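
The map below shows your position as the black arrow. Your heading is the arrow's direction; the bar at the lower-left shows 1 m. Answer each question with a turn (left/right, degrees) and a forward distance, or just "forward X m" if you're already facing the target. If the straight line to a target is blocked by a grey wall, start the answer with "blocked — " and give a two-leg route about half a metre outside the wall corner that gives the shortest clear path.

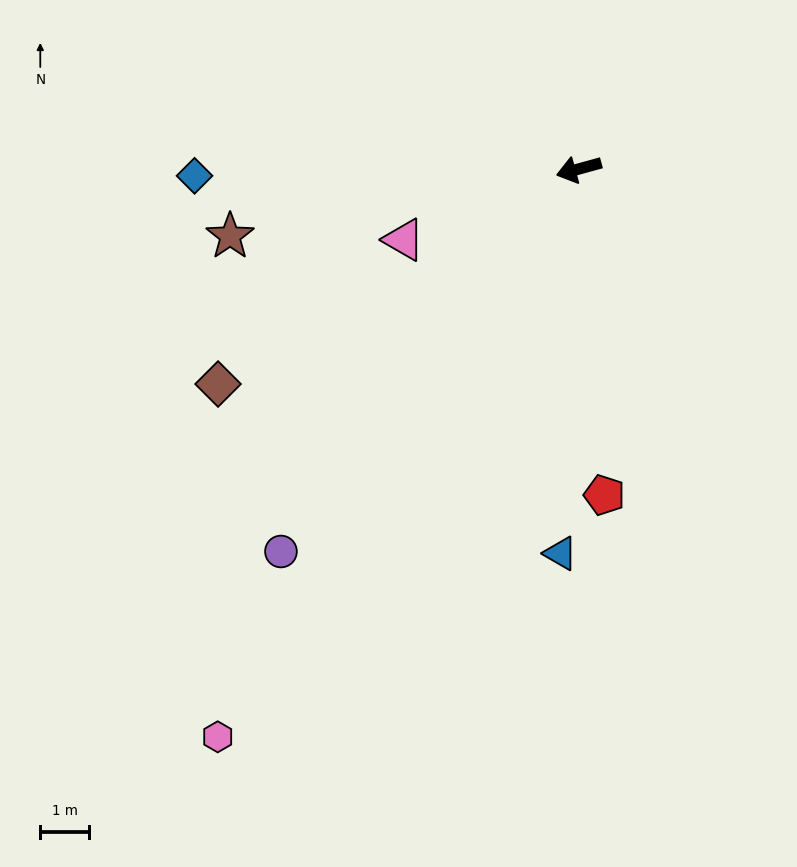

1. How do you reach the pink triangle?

turn left 7°, forward 3.8 m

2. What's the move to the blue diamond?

turn right 14°, forward 7.8 m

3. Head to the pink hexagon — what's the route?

turn left 42°, forward 13.7 m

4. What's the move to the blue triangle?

turn left 72°, forward 7.8 m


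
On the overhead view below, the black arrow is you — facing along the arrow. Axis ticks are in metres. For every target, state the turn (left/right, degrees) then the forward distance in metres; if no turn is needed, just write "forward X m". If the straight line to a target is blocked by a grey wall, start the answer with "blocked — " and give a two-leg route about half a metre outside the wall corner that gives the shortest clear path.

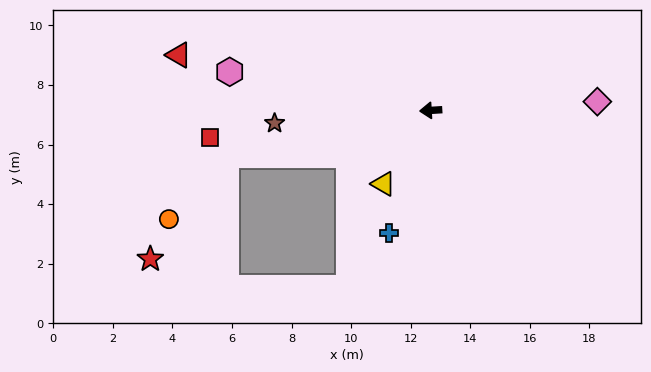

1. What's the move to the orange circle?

blocked — turn left 9°, forward 7.0 m, then turn left 35°, forward 2.9 m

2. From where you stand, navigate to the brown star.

forward 5.3 m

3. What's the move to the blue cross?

turn left 68°, forward 4.3 m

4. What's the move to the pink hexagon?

turn right 14°, forward 6.9 m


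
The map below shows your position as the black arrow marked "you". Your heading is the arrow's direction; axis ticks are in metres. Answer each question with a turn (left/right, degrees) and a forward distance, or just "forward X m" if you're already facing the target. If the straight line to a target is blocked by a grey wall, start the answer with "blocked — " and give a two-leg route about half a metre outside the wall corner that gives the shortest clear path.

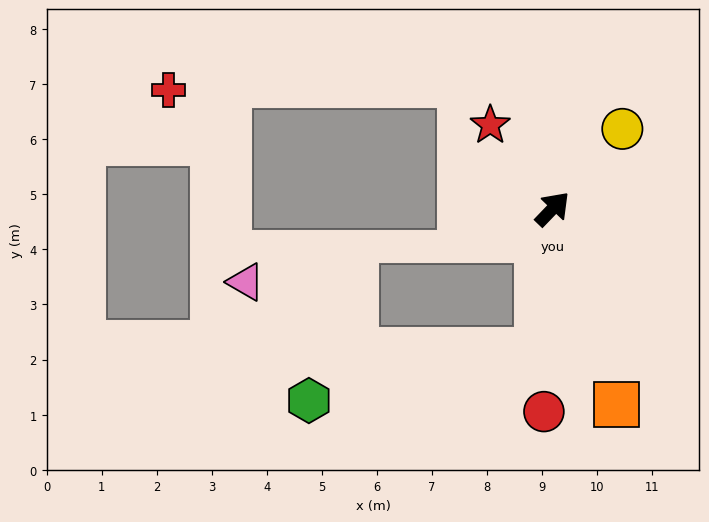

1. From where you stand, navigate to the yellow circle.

turn left 3°, forward 1.9 m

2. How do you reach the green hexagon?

blocked — turn right 142°, forward 2.6 m, then turn right 72°, forward 4.3 m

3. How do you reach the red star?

turn left 81°, forward 1.9 m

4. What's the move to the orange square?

turn right 118°, forward 3.7 m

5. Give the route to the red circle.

turn right 139°, forward 3.7 m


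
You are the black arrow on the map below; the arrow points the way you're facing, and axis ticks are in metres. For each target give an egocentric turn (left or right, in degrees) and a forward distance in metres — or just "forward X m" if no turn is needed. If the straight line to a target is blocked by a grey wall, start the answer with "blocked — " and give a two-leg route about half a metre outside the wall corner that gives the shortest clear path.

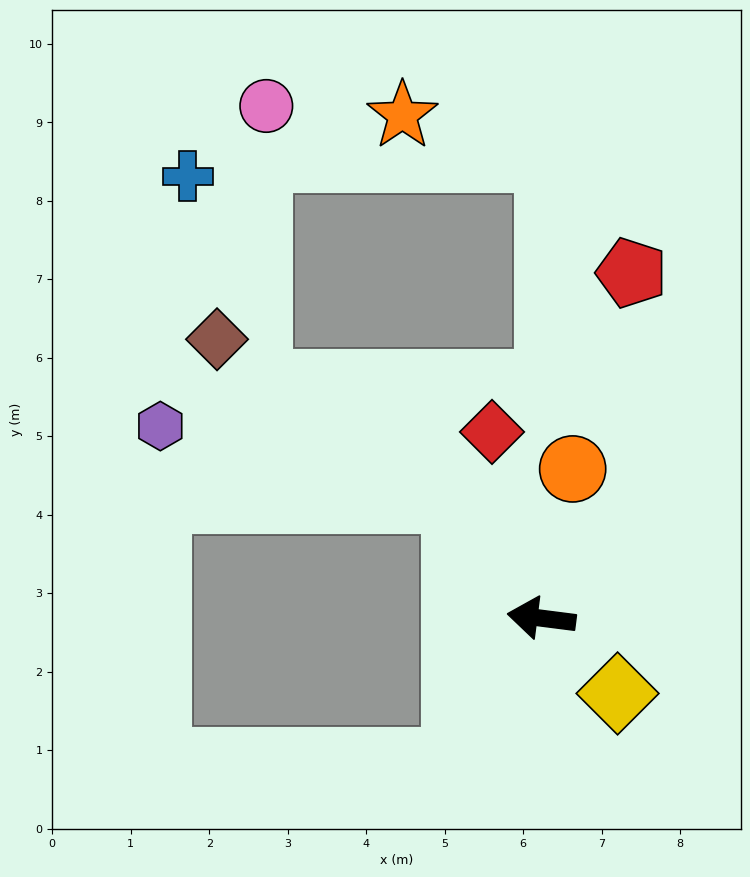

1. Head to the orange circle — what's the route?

turn right 95°, forward 1.9 m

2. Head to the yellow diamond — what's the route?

turn left 143°, forward 1.4 m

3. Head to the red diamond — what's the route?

turn right 68°, forward 2.5 m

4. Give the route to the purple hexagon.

blocked — turn right 47°, forward 1.9 m, then turn left 40°, forward 3.9 m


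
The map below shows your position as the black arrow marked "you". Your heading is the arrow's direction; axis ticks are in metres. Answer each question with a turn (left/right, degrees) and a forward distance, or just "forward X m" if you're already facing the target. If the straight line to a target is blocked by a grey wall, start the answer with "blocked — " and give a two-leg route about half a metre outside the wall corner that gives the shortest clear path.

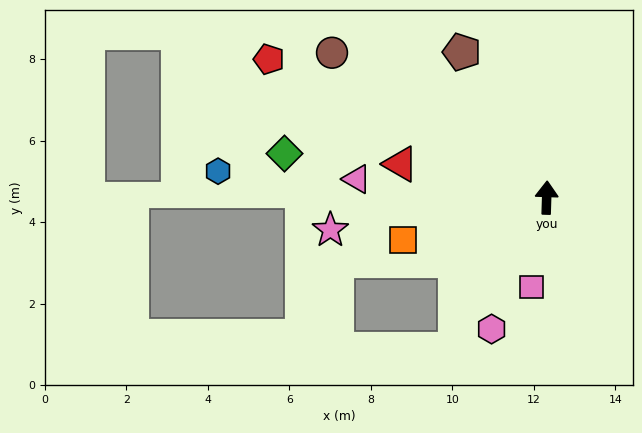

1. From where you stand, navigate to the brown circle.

turn left 58°, forward 6.4 m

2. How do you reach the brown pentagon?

turn left 32°, forward 4.1 m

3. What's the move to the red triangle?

turn left 79°, forward 3.7 m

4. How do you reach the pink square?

turn left 172°, forward 2.2 m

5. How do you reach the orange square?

turn left 108°, forward 3.7 m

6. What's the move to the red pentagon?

turn left 65°, forward 7.6 m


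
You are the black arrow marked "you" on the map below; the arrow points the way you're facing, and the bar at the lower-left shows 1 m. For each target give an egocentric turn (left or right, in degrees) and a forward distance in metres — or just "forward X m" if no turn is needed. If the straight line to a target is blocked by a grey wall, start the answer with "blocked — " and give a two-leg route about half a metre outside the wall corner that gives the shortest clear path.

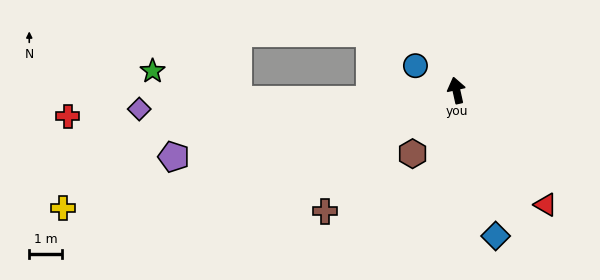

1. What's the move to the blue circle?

turn left 46°, forward 1.5 m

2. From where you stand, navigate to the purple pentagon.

turn left 91°, forward 8.9 m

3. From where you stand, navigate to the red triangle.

turn right 155°, forward 4.5 m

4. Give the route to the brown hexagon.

turn left 133°, forward 2.4 m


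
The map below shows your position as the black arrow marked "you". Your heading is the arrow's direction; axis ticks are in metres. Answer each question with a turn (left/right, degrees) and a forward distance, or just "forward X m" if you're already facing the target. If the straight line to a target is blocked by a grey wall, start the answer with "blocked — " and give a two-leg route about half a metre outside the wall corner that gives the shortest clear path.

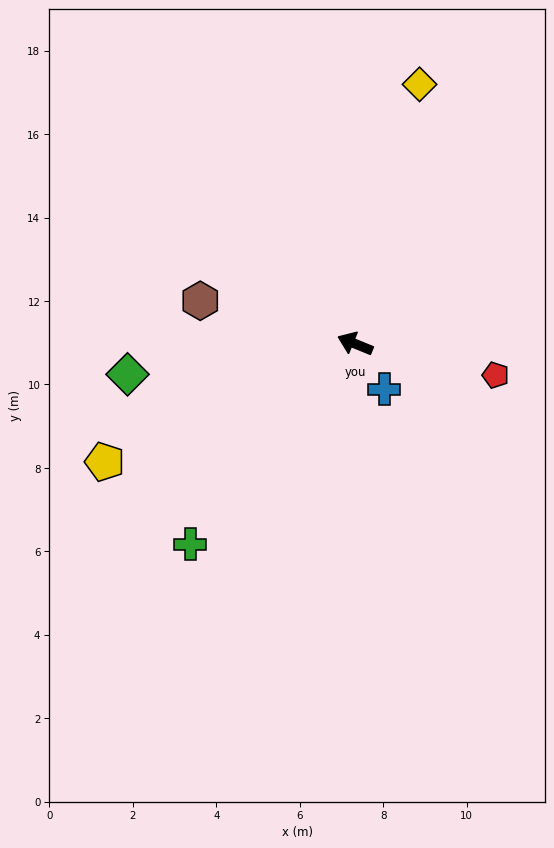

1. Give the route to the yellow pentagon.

turn left 47°, forward 6.6 m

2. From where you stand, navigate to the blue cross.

turn left 145°, forward 1.3 m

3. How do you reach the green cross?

turn left 73°, forward 6.2 m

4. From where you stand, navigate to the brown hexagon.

turn left 7°, forward 3.9 m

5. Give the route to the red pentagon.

turn right 170°, forward 3.4 m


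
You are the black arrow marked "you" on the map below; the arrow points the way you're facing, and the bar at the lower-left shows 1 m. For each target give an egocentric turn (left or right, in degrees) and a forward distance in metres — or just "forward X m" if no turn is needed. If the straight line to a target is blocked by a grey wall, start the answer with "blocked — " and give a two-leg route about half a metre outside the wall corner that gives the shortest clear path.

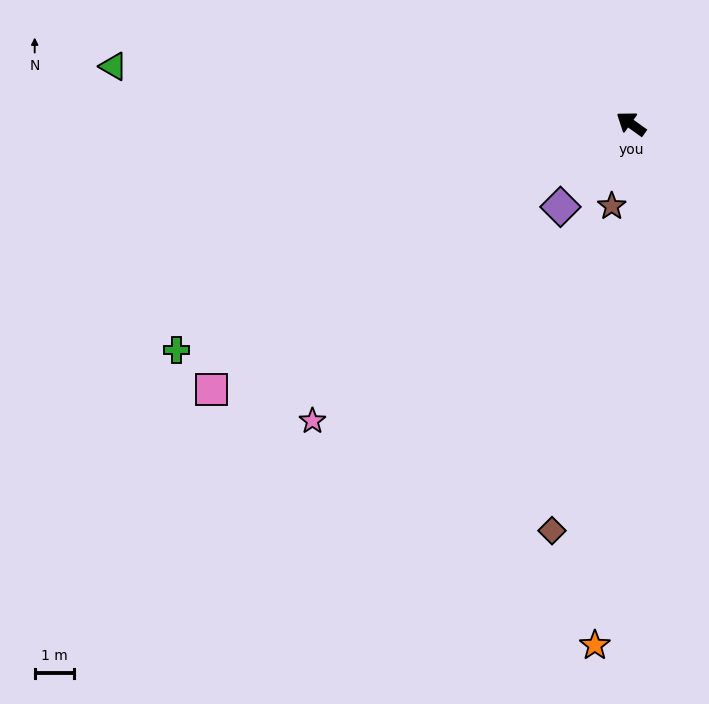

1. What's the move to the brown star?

turn left 112°, forward 2.2 m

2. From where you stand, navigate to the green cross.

turn left 62°, forward 12.9 m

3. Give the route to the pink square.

turn left 68°, forward 12.6 m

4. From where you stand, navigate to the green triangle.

turn left 29°, forward 13.2 m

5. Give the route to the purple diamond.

turn left 85°, forward 2.8 m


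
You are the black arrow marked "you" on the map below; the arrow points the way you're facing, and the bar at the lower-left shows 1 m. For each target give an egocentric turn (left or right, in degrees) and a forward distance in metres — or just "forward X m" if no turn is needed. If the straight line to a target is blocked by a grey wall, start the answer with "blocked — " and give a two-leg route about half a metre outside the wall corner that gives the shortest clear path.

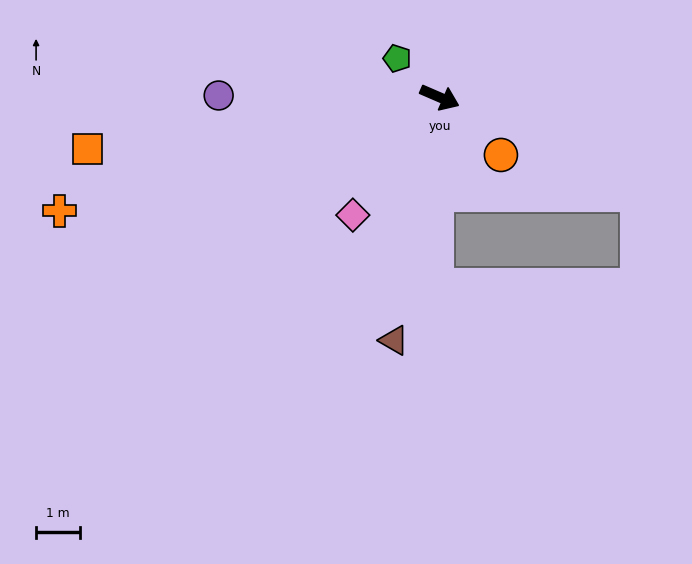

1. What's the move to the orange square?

turn right 148°, forward 8.1 m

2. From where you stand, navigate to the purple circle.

turn right 157°, forward 5.1 m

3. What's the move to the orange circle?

turn right 20°, forward 1.9 m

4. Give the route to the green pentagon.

turn left 161°, forward 1.3 m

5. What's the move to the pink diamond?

turn right 103°, forward 3.3 m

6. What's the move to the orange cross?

turn right 140°, forward 9.1 m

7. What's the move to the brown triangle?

turn right 77°, forward 5.7 m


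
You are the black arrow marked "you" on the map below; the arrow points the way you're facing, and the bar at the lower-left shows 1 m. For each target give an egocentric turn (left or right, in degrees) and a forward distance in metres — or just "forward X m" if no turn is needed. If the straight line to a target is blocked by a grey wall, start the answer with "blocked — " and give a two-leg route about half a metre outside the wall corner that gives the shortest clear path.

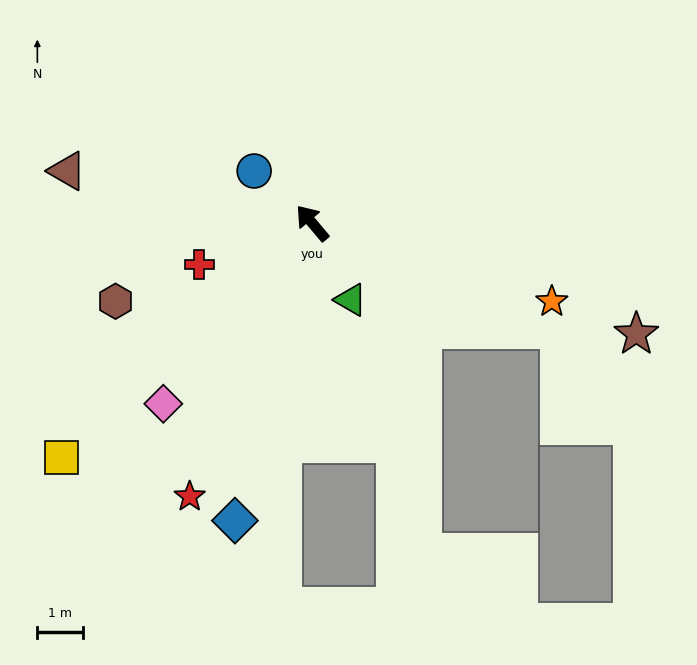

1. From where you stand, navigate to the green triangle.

turn left 166°, forward 1.9 m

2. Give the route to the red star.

turn left 116°, forward 6.6 m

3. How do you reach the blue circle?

turn left 8°, forward 1.7 m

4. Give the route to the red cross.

turn left 70°, forward 2.6 m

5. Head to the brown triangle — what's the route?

turn left 38°, forward 5.5 m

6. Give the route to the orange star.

turn right 148°, forward 5.5 m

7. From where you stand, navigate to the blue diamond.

turn left 125°, forward 6.7 m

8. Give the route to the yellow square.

turn left 93°, forward 7.5 m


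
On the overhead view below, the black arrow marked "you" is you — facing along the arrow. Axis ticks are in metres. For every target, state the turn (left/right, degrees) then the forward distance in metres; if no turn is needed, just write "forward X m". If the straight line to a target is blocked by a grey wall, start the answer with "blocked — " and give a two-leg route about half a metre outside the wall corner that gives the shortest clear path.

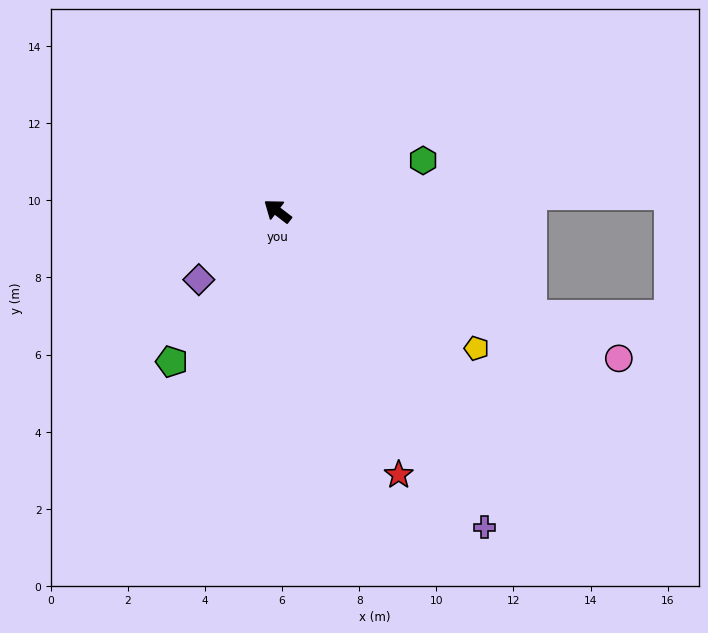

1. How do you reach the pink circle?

turn right 166°, forward 9.6 m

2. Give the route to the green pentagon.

turn left 92°, forward 4.8 m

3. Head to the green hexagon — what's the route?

turn right 123°, forward 4.0 m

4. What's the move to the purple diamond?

turn left 79°, forward 2.7 m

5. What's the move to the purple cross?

turn left 161°, forward 9.8 m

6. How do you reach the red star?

turn left 152°, forward 7.5 m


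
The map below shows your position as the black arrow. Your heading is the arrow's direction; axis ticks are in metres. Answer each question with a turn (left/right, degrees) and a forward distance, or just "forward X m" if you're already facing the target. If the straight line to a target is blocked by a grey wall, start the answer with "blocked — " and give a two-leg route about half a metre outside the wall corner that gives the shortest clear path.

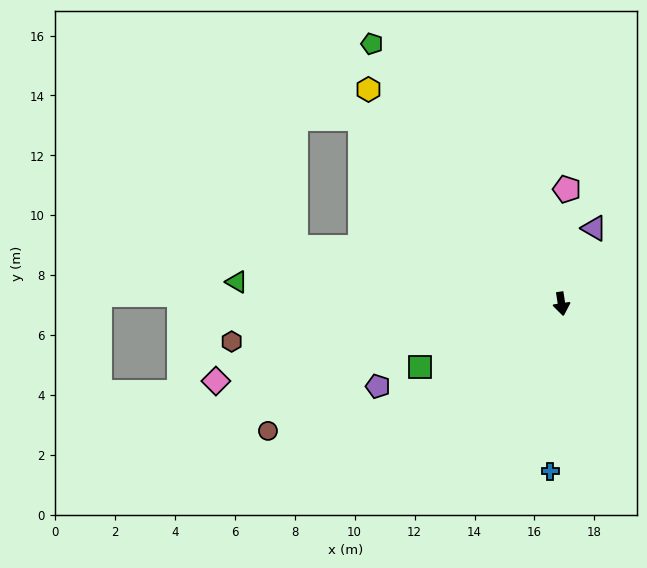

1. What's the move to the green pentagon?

turn right 153°, forward 10.7 m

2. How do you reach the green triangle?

turn right 103°, forward 10.9 m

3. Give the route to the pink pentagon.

turn left 169°, forward 3.8 m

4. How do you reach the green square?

turn right 75°, forward 5.2 m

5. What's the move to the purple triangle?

turn left 148°, forward 2.7 m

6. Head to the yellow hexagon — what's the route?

turn right 147°, forward 9.6 m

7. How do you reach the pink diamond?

turn right 86°, forward 11.8 m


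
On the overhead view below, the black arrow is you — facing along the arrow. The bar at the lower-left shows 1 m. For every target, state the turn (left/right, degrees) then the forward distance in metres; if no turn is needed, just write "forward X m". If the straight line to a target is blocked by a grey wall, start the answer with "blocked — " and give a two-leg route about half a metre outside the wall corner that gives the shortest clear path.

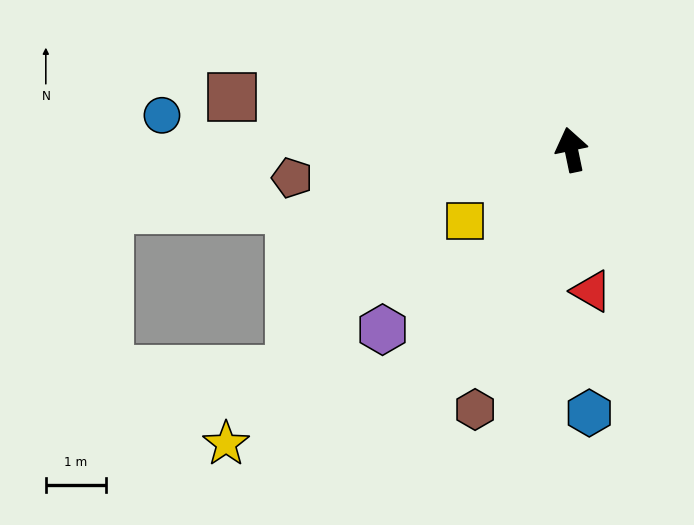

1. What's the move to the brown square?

turn left 69°, forward 5.7 m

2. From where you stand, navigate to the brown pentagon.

turn left 84°, forward 4.7 m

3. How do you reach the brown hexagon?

turn left 148°, forward 4.6 m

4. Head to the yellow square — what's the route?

turn left 112°, forward 2.1 m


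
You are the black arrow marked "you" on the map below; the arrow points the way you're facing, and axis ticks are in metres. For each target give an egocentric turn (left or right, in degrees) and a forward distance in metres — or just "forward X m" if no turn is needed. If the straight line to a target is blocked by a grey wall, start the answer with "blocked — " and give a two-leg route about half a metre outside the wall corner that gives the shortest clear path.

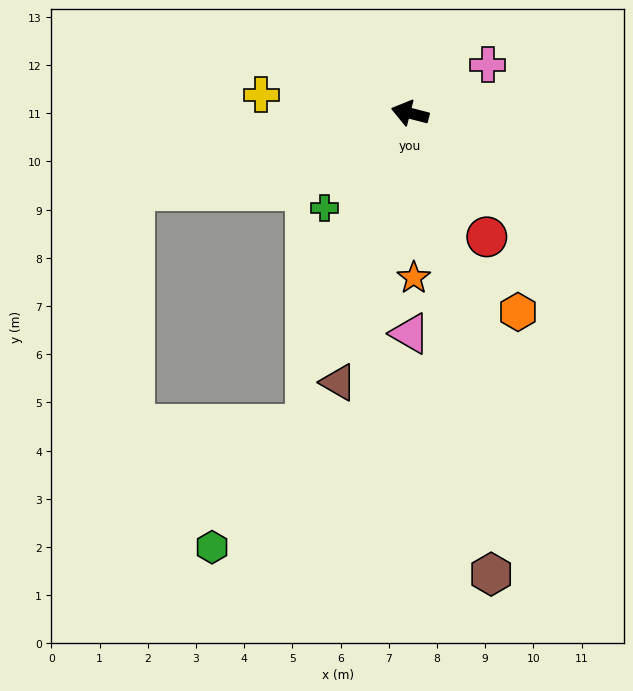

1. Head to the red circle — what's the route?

turn left 136°, forward 3.0 m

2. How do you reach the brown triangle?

turn left 89°, forward 5.8 m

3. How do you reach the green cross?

turn left 62°, forward 2.6 m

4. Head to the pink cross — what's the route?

turn right 134°, forward 1.9 m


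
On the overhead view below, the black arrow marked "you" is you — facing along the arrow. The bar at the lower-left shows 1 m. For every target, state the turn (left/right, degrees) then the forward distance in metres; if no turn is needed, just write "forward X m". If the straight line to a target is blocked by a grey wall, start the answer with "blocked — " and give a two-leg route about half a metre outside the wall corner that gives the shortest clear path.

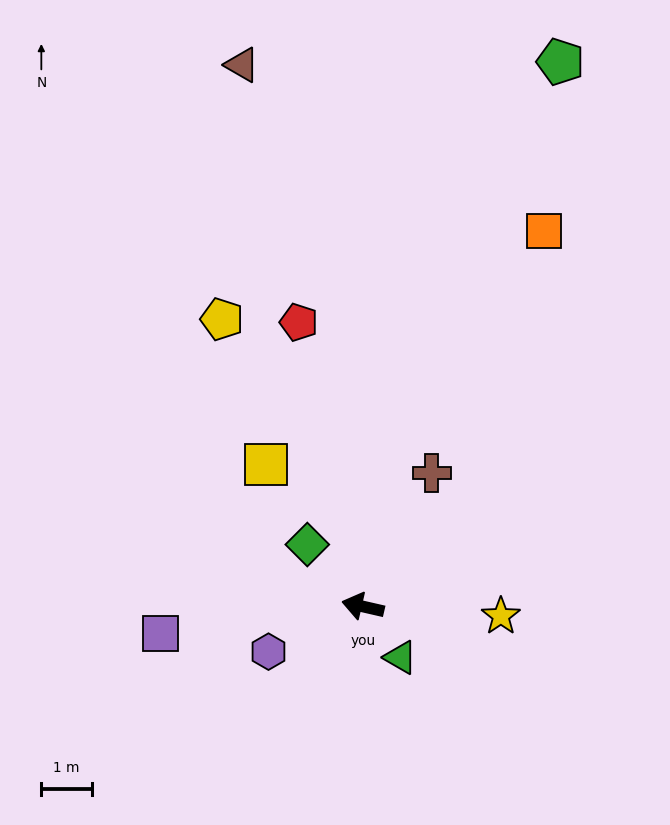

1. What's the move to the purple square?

turn left 21°, forward 4.0 m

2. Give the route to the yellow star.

turn right 171°, forward 2.7 m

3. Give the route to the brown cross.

turn right 104°, forward 3.0 m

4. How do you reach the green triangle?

turn left 139°, forward 1.2 m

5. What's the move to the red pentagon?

turn right 64°, forward 5.7 m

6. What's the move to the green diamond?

turn right 35°, forward 1.6 m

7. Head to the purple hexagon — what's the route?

turn left 38°, forward 2.1 m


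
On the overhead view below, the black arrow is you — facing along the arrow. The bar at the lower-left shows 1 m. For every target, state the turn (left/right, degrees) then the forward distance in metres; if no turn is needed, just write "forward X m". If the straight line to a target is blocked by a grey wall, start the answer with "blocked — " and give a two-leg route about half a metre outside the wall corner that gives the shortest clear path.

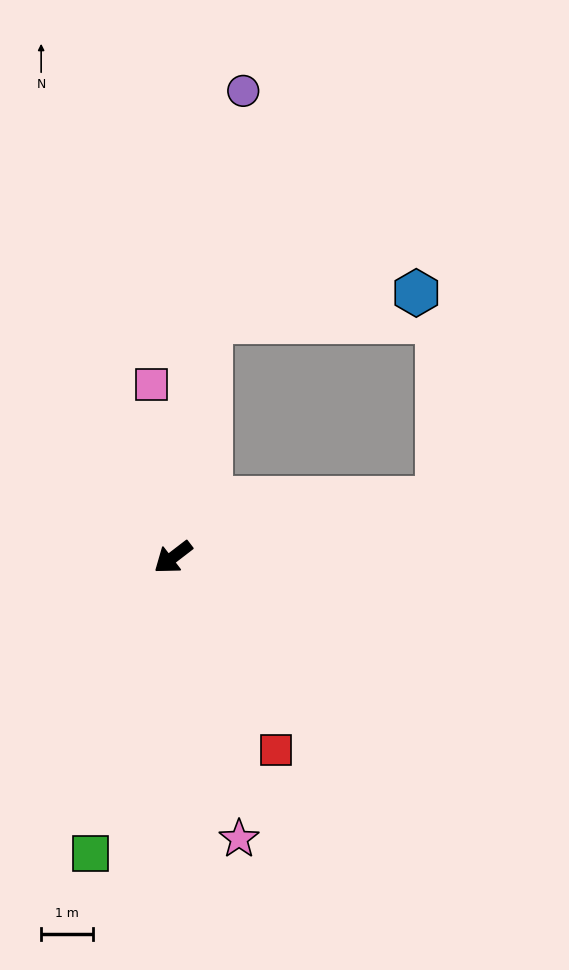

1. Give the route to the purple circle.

turn right 136°, forward 9.1 m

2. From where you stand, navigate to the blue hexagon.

blocked — turn right 137°, forward 4.6 m, then turn right 73°, forward 4.0 m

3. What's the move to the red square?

turn left 81°, forward 4.2 m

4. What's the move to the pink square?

turn right 120°, forward 3.3 m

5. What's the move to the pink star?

turn left 66°, forward 5.6 m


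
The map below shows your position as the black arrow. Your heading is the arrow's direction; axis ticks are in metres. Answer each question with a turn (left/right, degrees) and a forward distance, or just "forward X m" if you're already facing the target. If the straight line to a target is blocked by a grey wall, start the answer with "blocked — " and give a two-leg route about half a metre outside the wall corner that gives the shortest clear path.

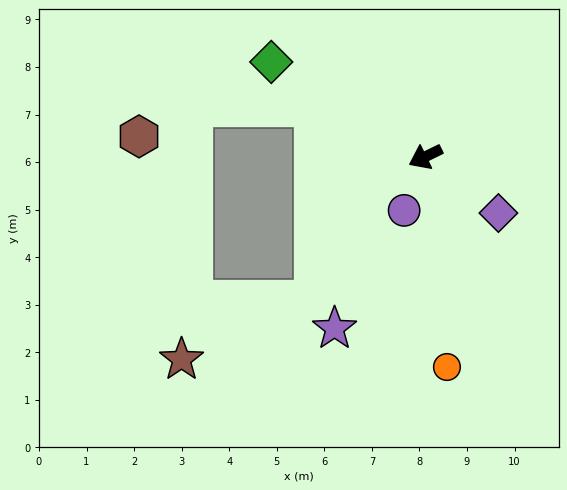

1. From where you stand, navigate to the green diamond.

turn right 58°, forward 3.8 m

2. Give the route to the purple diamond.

turn left 116°, forward 1.9 m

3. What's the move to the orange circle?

turn left 70°, forward 4.4 m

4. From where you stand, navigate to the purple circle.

turn left 42°, forward 1.2 m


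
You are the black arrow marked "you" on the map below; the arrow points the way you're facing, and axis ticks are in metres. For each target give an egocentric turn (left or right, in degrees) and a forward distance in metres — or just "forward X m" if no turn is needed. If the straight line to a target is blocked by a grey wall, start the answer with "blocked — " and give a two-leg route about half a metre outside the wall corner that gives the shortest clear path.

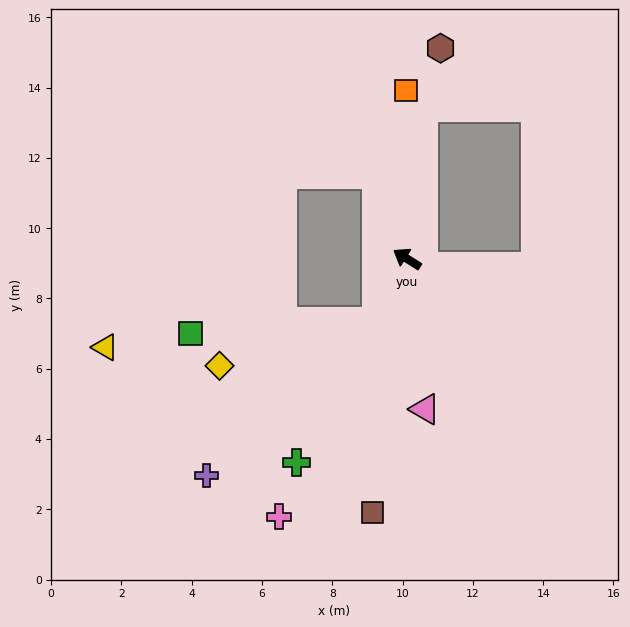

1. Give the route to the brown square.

turn left 114°, forward 7.3 m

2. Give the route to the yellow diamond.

blocked — turn left 96°, forward 2.0 m, then turn right 48°, forward 4.7 m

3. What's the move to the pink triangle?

turn left 129°, forward 4.3 m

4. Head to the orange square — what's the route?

turn right 57°, forward 4.8 m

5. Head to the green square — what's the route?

blocked — turn left 96°, forward 2.0 m, then turn right 60°, forward 5.3 m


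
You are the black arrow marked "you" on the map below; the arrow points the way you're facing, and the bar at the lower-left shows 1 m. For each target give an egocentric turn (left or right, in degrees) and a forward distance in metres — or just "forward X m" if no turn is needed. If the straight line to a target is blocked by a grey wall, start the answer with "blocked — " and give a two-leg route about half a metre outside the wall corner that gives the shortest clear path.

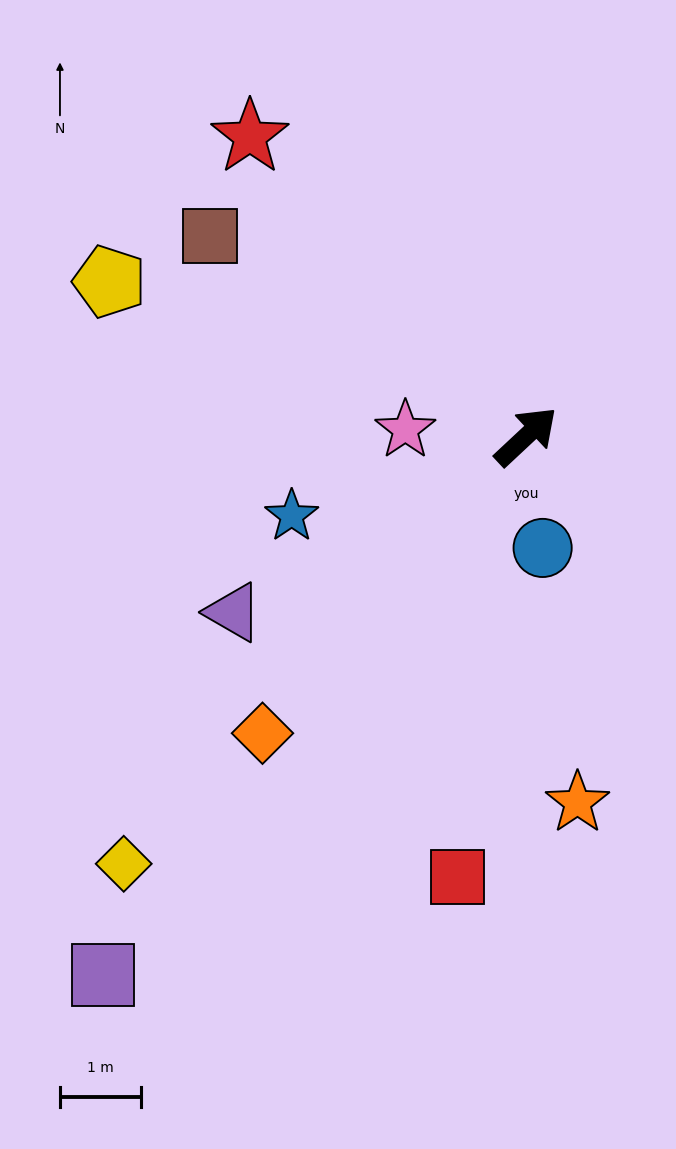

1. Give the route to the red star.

turn left 90°, forward 5.0 m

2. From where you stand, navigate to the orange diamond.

turn right 175°, forward 4.9 m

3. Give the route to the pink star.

turn left 134°, forward 1.5 m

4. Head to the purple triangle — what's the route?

turn left 168°, forward 4.2 m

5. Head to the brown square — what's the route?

turn left 105°, forward 4.6 m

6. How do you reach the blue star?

turn left 156°, forward 3.0 m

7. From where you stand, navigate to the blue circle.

turn right 125°, forward 1.4 m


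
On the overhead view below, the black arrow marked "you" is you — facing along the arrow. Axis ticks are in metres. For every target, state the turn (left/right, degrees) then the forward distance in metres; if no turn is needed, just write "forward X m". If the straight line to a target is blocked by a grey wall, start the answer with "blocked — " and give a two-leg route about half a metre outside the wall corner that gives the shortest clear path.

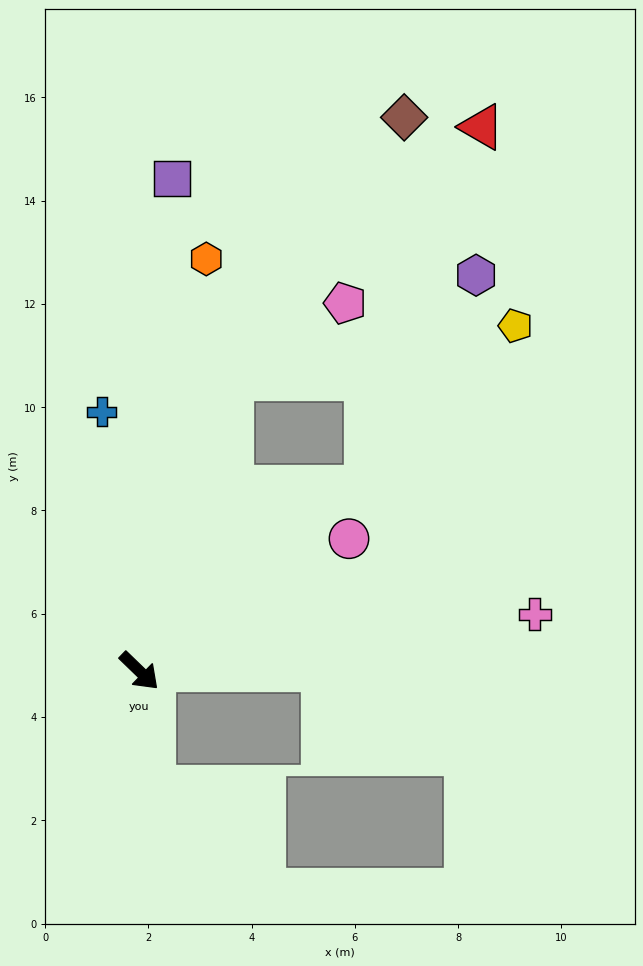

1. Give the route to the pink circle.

turn left 76°, forward 4.8 m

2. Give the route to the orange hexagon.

turn left 125°, forward 8.1 m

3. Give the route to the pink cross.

turn left 52°, forward 7.7 m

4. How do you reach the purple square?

turn left 130°, forward 9.6 m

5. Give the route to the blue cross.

turn left 142°, forward 5.1 m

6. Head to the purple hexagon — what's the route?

blocked — turn left 83°, forward 5.7 m, then turn left 24°, forward 4.6 m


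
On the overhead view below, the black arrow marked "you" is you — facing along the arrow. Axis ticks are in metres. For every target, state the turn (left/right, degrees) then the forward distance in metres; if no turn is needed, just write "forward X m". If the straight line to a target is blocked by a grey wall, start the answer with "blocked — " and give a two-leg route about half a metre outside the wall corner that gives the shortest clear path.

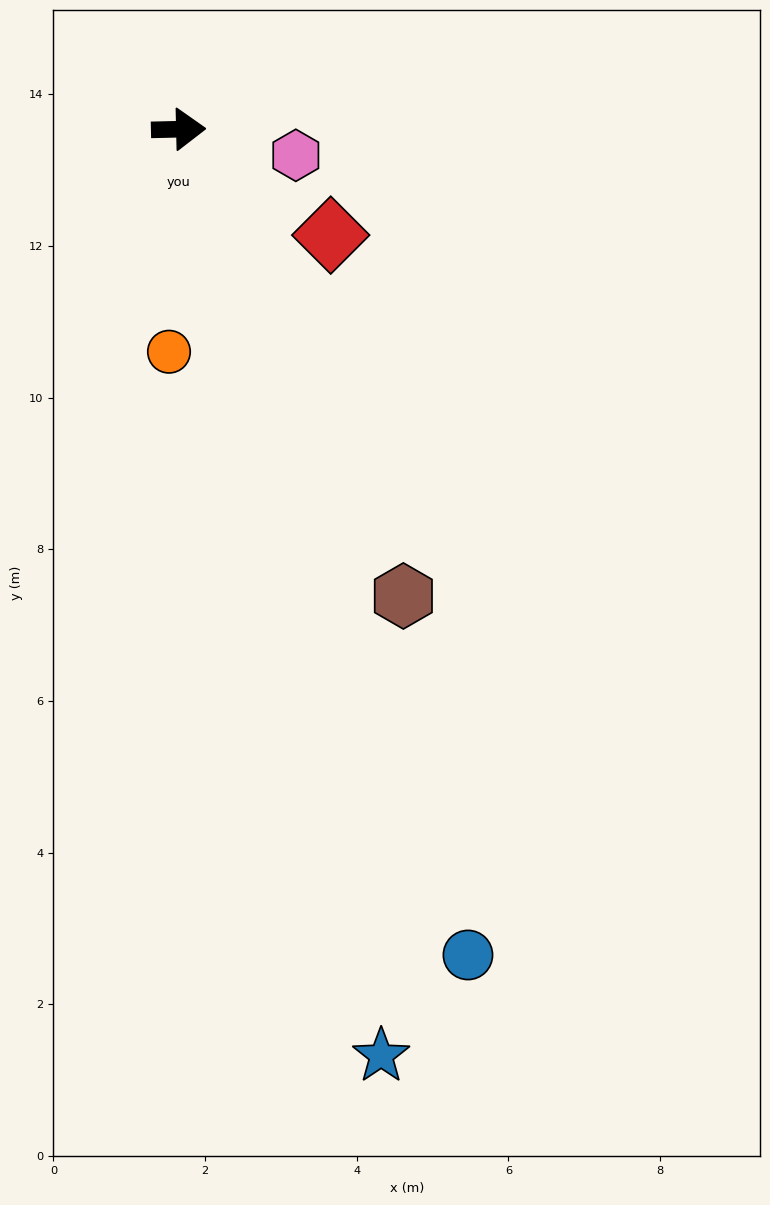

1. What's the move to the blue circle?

turn right 72°, forward 11.5 m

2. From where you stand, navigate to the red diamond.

turn right 36°, forward 2.4 m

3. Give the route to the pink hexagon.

turn right 14°, forward 1.6 m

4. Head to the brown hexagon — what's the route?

turn right 66°, forward 6.8 m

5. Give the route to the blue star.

turn right 79°, forward 12.5 m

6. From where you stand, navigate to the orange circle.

turn right 94°, forward 2.9 m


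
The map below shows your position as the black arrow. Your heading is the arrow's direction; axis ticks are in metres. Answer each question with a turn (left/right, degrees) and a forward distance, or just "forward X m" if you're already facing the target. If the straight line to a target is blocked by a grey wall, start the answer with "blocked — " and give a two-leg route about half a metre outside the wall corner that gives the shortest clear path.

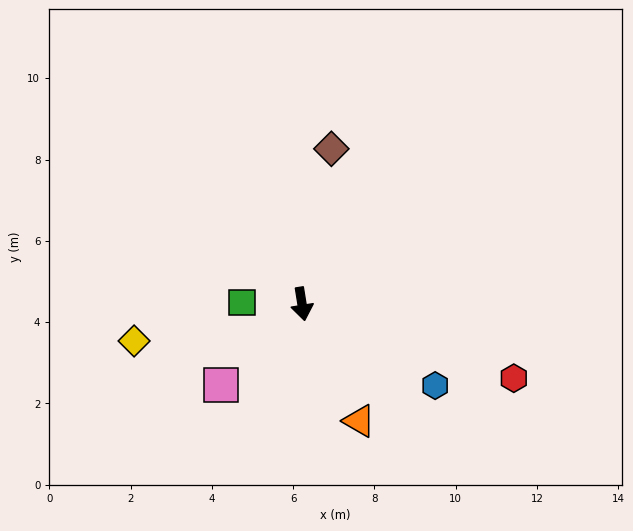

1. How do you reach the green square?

turn right 101°, forward 1.5 m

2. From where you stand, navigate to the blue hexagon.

turn left 49°, forward 3.8 m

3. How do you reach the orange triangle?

turn left 17°, forward 3.2 m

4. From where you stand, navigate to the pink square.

turn right 54°, forward 2.8 m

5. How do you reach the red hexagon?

turn left 62°, forward 5.5 m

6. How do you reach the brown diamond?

turn left 160°, forward 3.9 m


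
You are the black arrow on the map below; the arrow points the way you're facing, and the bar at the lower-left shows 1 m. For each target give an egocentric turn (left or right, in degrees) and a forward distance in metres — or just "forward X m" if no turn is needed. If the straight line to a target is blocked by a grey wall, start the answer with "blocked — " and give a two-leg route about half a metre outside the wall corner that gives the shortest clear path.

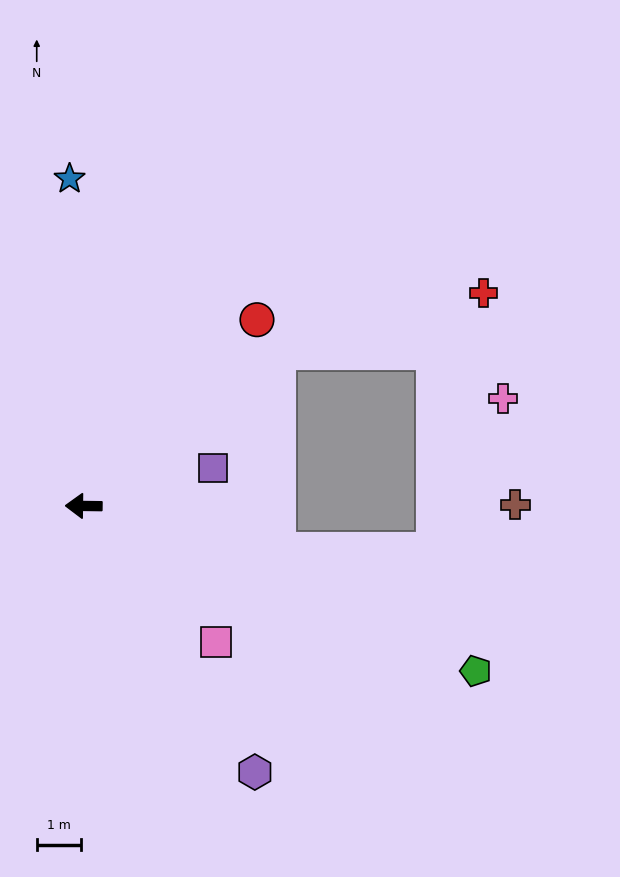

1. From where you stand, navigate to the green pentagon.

turn left 158°, forward 9.5 m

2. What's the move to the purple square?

turn right 163°, forward 3.0 m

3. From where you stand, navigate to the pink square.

turn left 135°, forward 4.2 m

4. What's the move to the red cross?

blocked — turn right 141°, forward 5.5 m, then turn right 23°, forward 4.8 m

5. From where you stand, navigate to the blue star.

turn right 87°, forward 7.3 m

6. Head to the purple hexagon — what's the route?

turn left 123°, forward 7.1 m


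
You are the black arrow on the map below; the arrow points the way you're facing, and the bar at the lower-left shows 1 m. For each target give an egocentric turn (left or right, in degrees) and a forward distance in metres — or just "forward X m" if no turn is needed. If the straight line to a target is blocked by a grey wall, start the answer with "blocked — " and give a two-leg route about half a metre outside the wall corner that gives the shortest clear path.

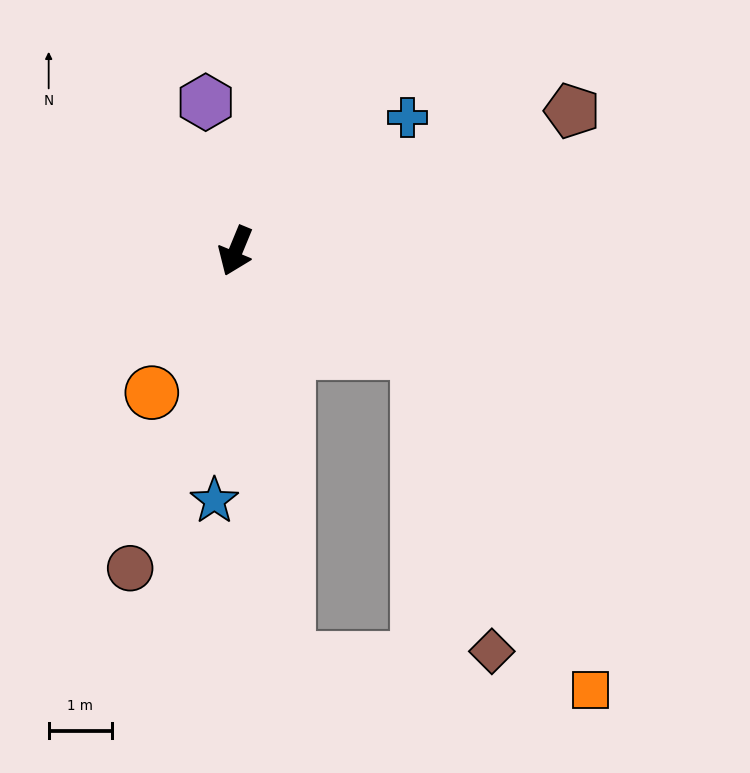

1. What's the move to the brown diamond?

blocked — turn left 83°, forward 3.3 m, then turn right 47°, forward 4.9 m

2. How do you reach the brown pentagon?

turn left 135°, forward 5.8 m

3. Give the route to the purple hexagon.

turn right 146°, forward 2.4 m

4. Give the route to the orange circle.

turn right 8°, forward 2.6 m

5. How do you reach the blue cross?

turn left 150°, forward 3.4 m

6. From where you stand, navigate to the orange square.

blocked — turn left 83°, forward 3.3 m, then turn right 33°, forward 6.0 m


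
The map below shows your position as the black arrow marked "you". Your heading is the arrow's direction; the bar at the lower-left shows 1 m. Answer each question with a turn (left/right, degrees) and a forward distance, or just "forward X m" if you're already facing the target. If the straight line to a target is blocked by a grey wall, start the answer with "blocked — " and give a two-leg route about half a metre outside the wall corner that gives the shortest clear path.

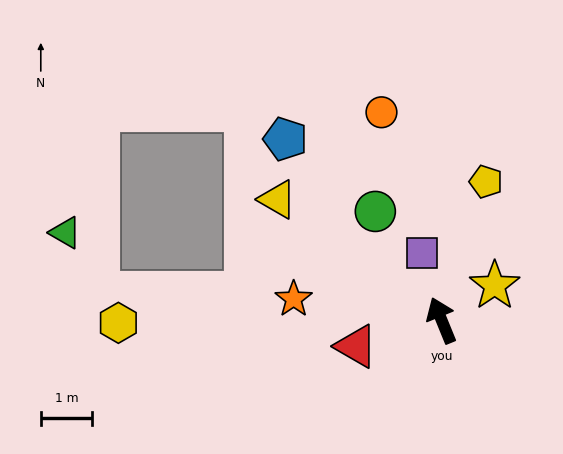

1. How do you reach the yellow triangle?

turn left 31°, forward 3.9 m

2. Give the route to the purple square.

turn right 6°, forward 1.3 m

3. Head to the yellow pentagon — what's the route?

turn right 40°, forward 2.8 m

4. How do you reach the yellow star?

turn right 79°, forward 1.2 m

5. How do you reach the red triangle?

turn left 85°, forward 1.7 m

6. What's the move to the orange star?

turn left 60°, forward 2.9 m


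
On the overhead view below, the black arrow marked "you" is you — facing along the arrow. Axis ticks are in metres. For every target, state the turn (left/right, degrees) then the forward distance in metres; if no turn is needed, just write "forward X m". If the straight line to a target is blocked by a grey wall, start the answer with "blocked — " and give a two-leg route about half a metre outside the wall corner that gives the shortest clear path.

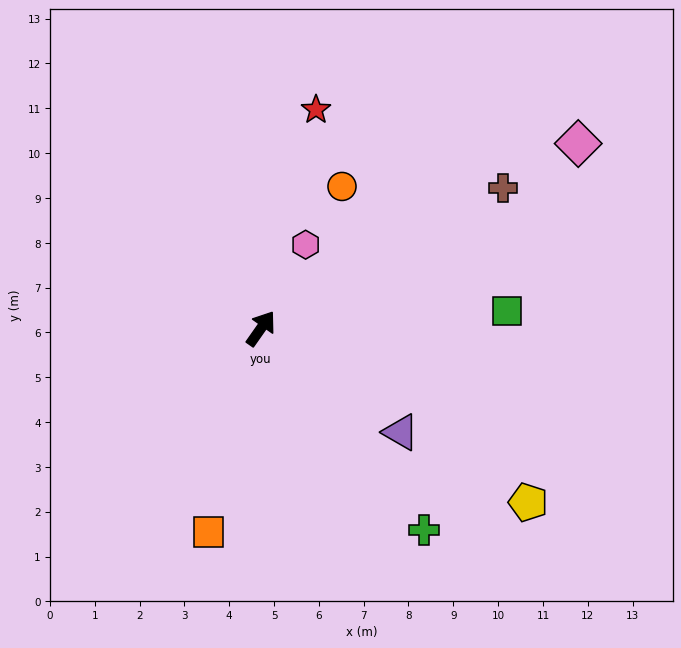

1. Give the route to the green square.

turn right 51°, forward 5.5 m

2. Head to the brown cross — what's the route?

turn right 25°, forward 6.2 m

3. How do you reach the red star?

turn left 21°, forward 5.0 m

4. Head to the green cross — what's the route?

turn right 106°, forward 5.8 m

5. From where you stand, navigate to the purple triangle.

turn right 92°, forward 3.9 m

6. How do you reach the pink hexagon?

turn left 7°, forward 2.1 m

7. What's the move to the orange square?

turn right 159°, forward 4.7 m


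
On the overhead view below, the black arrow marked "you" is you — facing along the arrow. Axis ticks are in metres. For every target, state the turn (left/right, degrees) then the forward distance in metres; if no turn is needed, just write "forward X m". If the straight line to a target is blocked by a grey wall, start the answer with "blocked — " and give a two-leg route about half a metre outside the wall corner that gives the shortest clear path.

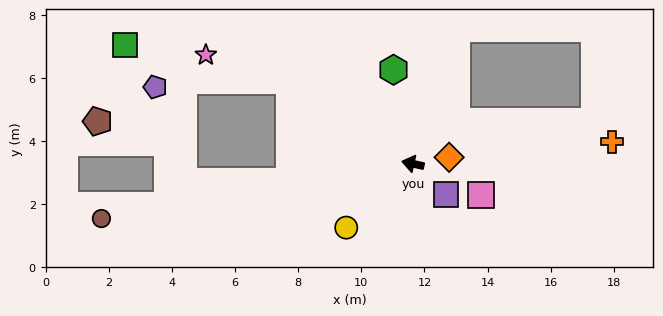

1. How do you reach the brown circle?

turn left 22°, forward 10.0 m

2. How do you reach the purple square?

turn left 149°, forward 1.4 m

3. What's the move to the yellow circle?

turn left 56°, forward 2.9 m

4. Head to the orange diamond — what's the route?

turn right 158°, forward 1.2 m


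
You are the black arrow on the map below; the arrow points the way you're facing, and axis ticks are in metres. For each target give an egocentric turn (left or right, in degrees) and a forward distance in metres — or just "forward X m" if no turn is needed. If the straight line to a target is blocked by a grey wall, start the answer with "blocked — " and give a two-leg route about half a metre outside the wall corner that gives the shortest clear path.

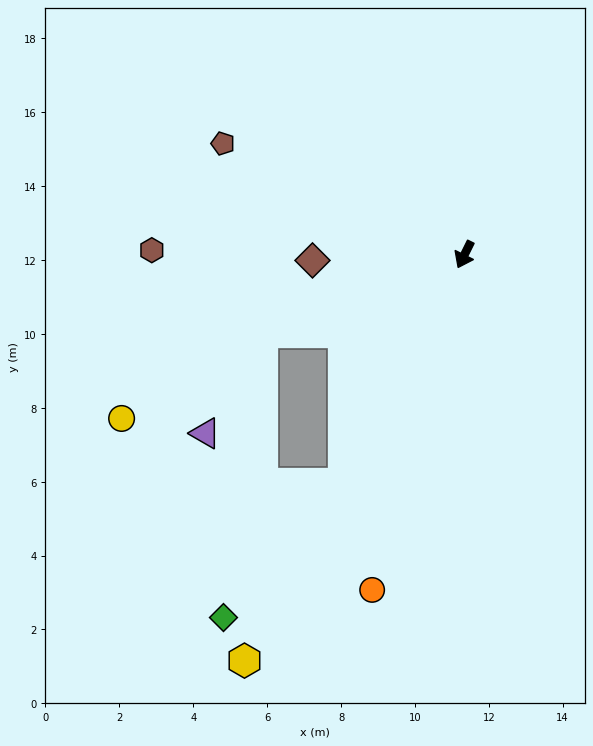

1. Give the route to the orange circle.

turn left 11°, forward 9.4 m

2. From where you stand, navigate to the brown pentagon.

turn right 88°, forward 7.2 m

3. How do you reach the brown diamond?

turn right 62°, forward 4.1 m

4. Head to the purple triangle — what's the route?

blocked — turn right 43°, forward 5.9 m, then turn left 40°, forward 3.1 m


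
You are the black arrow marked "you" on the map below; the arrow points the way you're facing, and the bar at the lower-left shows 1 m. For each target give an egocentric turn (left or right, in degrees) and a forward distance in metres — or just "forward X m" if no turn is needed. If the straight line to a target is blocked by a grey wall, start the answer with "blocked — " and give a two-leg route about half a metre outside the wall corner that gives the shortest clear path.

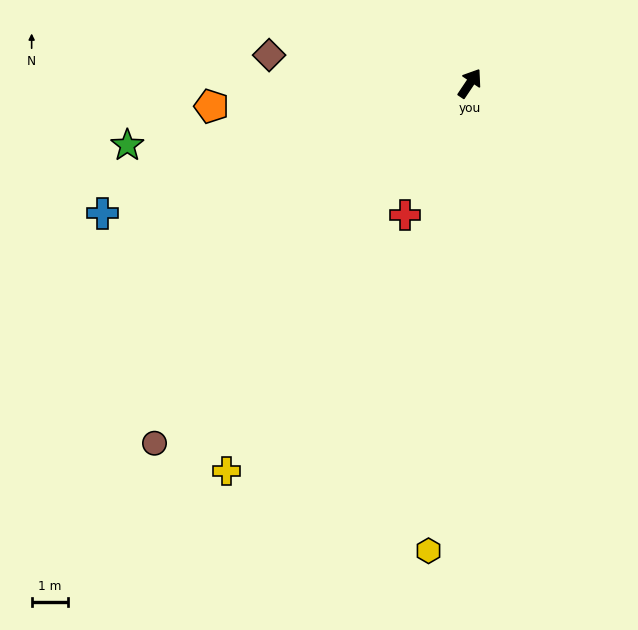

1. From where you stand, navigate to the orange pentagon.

turn left 129°, forward 7.1 m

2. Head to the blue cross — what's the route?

turn left 143°, forward 10.7 m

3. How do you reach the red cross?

turn right 172°, forward 4.0 m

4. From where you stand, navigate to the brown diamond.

turn left 116°, forward 5.5 m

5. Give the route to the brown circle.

turn left 173°, forward 13.1 m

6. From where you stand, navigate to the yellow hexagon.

turn right 151°, forward 12.8 m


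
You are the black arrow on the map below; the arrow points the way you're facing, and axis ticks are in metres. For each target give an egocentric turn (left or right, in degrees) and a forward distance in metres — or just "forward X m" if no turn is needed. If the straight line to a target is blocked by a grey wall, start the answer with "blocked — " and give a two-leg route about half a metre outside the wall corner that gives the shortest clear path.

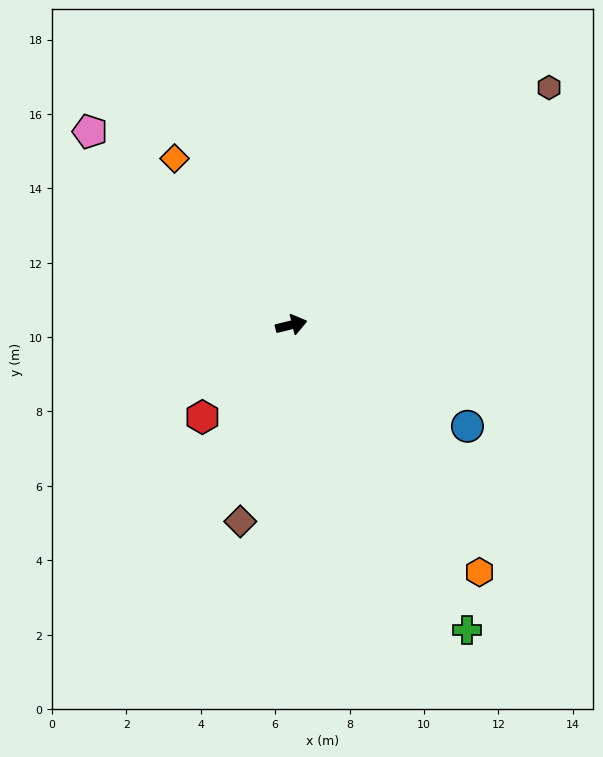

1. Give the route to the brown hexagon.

turn left 29°, forward 9.4 m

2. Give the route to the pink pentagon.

turn left 122°, forward 7.5 m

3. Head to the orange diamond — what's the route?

turn left 111°, forward 5.5 m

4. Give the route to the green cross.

turn right 74°, forward 9.5 m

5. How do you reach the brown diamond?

turn right 118°, forward 5.5 m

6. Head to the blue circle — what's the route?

turn right 44°, forward 5.5 m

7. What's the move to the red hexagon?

turn right 148°, forward 3.4 m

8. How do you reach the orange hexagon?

turn right 66°, forward 8.4 m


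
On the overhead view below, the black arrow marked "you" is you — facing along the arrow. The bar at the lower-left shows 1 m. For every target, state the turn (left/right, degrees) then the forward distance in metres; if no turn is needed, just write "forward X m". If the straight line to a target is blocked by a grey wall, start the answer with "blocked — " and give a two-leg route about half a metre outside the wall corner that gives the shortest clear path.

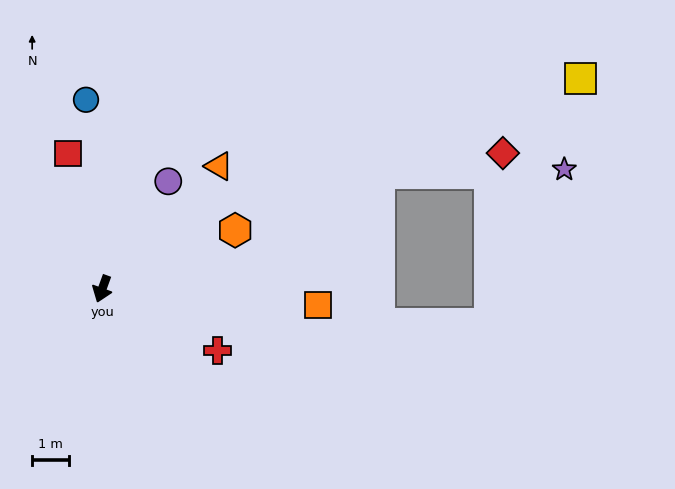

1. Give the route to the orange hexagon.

turn left 134°, forward 4.0 m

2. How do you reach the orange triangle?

turn left 156°, forward 4.7 m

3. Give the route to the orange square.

turn left 106°, forward 6.0 m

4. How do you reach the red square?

turn right 146°, forward 3.8 m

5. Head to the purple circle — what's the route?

turn left 168°, forward 3.5 m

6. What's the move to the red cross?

turn left 82°, forward 3.6 m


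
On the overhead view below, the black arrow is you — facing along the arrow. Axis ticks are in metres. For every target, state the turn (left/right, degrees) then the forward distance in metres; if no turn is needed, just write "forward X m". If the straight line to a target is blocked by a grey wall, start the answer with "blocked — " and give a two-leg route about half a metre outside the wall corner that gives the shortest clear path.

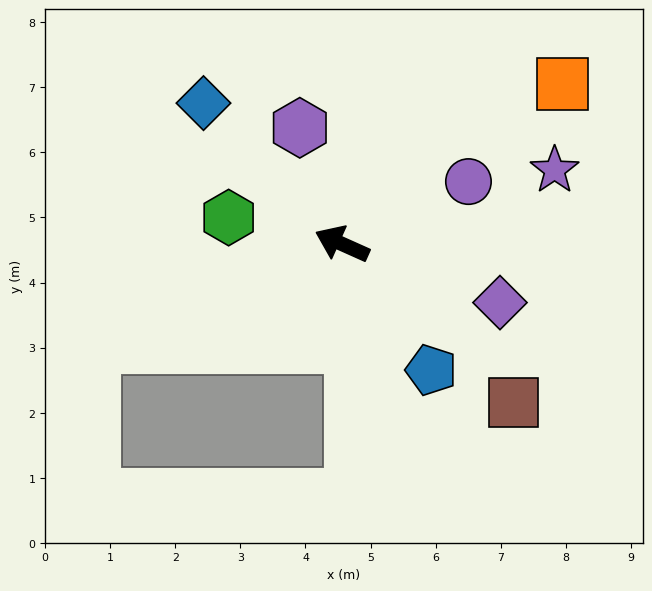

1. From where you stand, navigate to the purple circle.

turn right 130°, forward 2.2 m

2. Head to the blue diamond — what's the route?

turn right 21°, forward 3.0 m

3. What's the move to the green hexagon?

turn left 11°, forward 1.8 m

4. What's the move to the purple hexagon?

turn right 46°, forward 1.9 m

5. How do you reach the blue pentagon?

turn left 149°, forward 2.4 m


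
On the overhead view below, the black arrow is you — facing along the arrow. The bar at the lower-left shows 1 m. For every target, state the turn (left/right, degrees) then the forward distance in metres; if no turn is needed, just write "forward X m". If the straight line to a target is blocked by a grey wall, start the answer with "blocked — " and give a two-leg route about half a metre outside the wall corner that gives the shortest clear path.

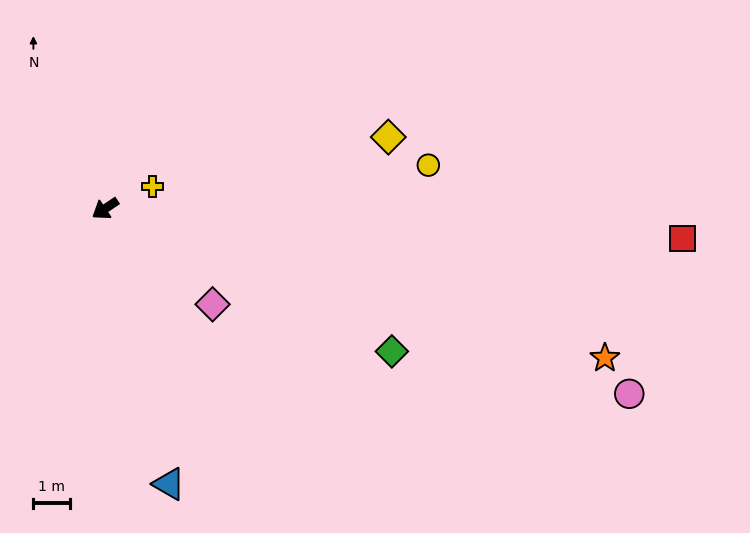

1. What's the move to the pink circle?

turn left 127°, forward 15.0 m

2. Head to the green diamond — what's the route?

turn left 120°, forward 8.7 m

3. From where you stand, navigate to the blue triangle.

turn left 69°, forward 7.6 m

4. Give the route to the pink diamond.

turn left 104°, forward 3.9 m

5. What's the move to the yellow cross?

turn left 171°, forward 1.4 m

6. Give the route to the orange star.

turn left 129°, forward 14.1 m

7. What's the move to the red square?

turn left 143°, forward 15.6 m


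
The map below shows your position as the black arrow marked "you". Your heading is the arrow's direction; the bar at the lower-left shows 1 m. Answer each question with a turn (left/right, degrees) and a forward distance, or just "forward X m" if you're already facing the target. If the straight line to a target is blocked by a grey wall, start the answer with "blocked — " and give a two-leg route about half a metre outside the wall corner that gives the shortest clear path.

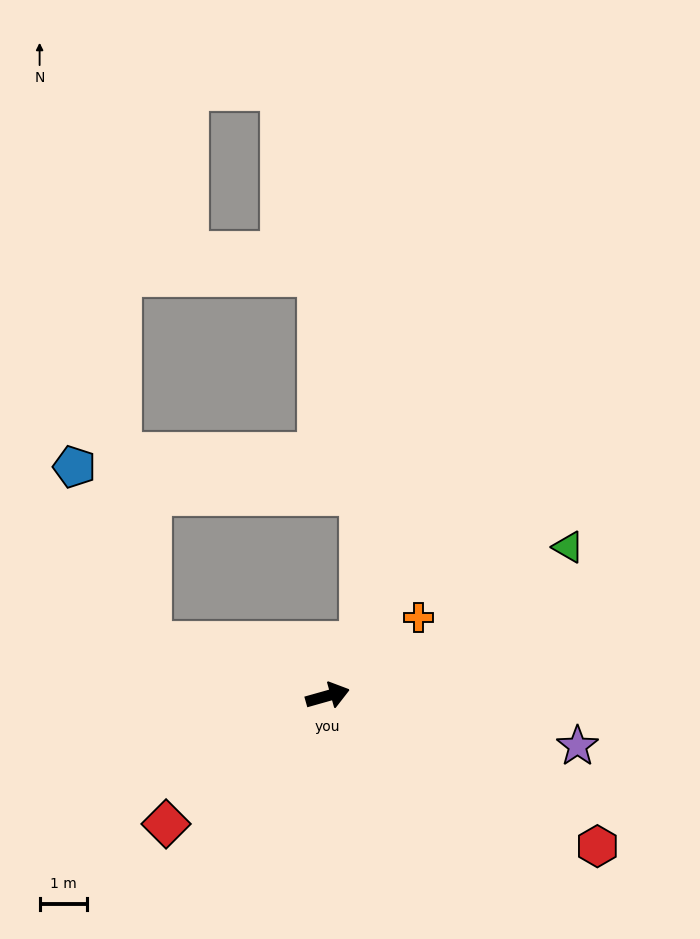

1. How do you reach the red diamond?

turn right 157°, forward 4.3 m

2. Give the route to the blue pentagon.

blocked — turn left 147°, forward 3.9 m, then turn right 49°, forward 4.0 m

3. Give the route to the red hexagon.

turn right 45°, forward 6.5 m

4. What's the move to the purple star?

turn right 27°, forward 5.4 m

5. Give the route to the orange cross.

turn left 25°, forward 2.5 m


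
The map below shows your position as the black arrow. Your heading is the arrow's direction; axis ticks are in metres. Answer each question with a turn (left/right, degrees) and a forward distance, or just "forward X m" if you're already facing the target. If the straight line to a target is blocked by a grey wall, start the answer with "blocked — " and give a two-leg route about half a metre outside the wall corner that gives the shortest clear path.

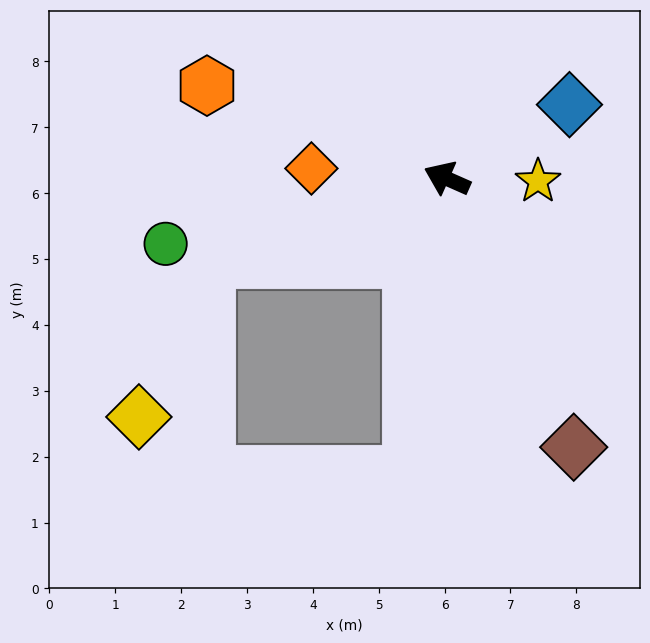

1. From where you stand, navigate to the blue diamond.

turn right 125°, forward 2.2 m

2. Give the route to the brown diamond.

turn left 139°, forward 4.5 m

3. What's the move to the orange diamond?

turn left 20°, forward 2.1 m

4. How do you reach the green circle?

turn left 37°, forward 4.4 m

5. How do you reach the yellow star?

turn right 158°, forward 1.4 m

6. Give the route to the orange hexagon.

turn left 3°, forward 3.9 m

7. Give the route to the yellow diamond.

blocked — turn left 43°, forward 3.8 m, then turn left 47°, forward 2.6 m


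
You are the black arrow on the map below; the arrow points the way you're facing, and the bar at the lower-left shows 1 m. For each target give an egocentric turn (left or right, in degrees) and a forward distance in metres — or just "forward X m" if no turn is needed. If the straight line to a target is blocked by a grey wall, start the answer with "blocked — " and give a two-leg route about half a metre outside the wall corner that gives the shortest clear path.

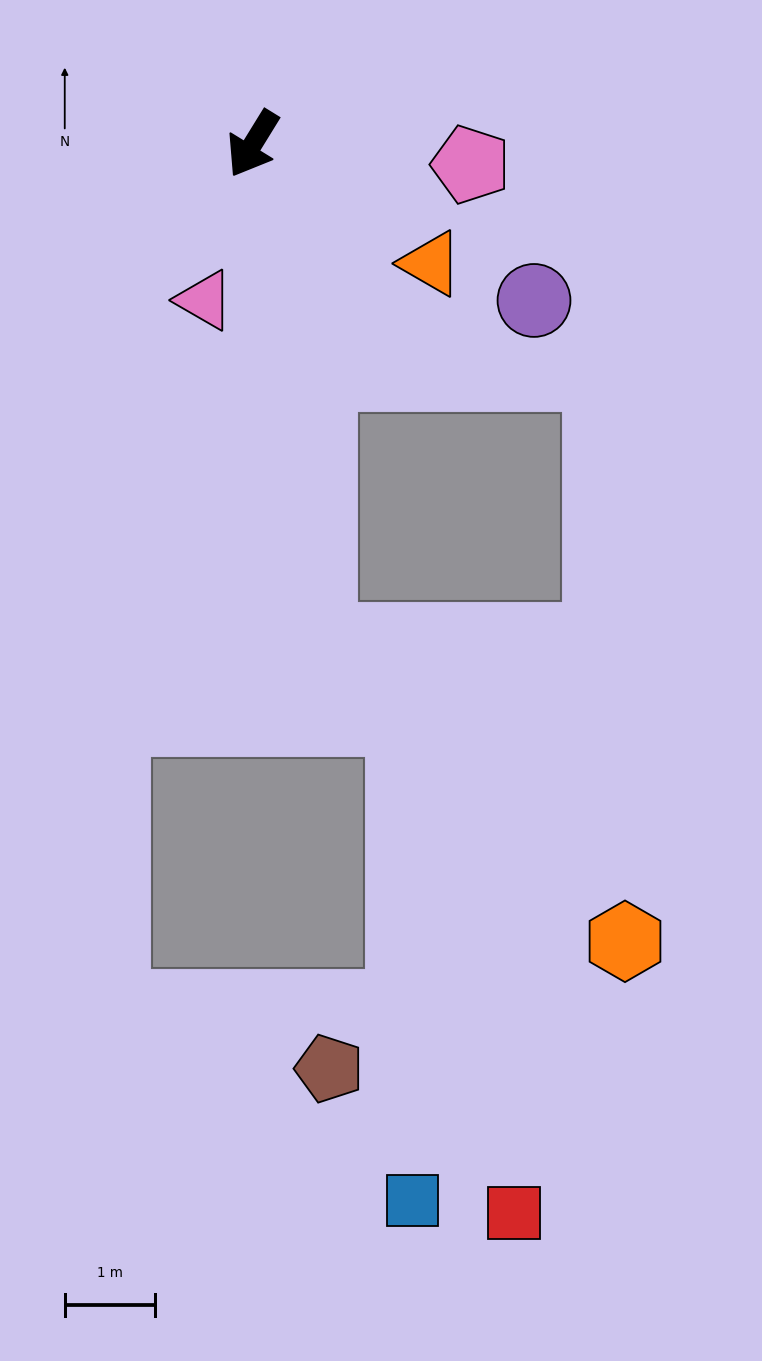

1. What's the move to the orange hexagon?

blocked — turn left 39°, forward 5.6 m, then turn left 38°, forward 4.8 m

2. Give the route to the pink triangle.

turn left 14°, forward 1.8 m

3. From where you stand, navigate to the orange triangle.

turn left 88°, forward 2.4 m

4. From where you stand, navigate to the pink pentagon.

turn left 116°, forward 2.4 m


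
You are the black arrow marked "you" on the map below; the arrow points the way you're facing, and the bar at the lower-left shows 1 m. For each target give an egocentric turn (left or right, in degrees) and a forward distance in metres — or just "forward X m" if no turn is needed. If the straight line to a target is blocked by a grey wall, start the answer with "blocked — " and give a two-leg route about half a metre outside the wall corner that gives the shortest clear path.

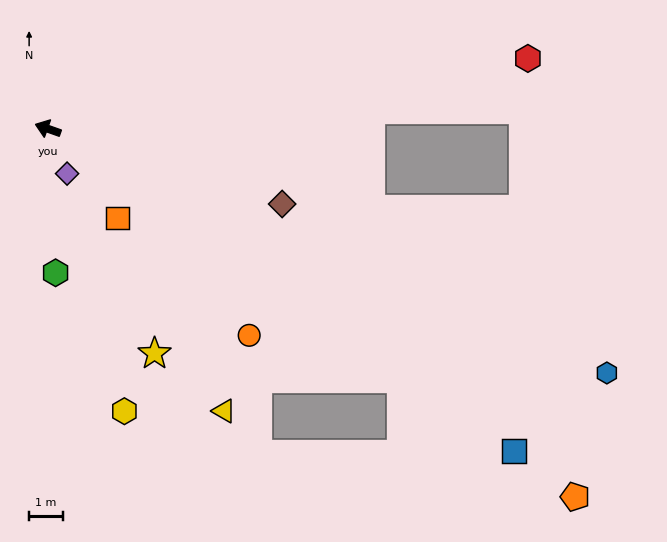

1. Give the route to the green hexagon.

turn left 113°, forward 4.3 m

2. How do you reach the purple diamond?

turn left 133°, forward 1.4 m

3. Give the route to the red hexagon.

turn right 152°, forward 14.4 m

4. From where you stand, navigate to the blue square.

turn left 165°, forward 16.8 m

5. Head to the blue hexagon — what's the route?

turn left 176°, forward 18.1 m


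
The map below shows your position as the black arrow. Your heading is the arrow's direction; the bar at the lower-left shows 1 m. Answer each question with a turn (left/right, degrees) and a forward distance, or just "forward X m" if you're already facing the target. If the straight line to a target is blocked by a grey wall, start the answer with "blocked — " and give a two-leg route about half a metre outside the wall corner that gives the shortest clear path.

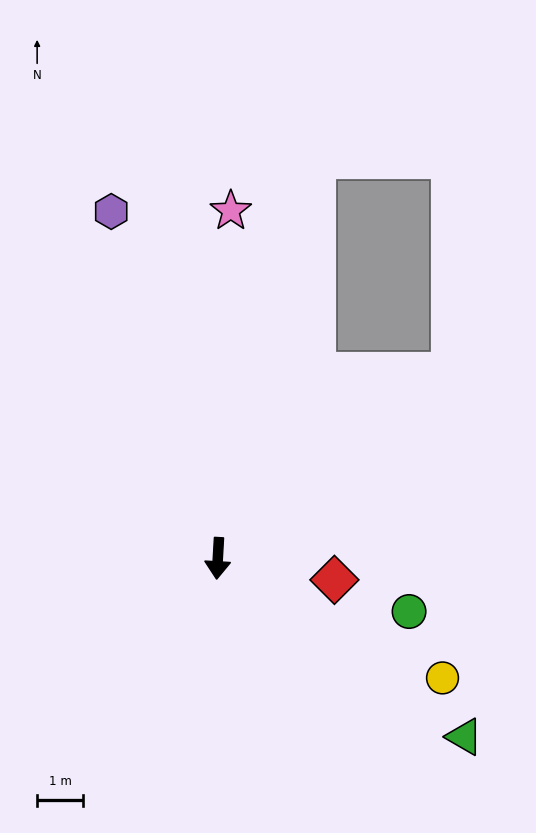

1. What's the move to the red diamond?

turn left 83°, forward 2.6 m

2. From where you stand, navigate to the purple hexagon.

turn right 160°, forward 7.9 m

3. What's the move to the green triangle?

turn left 57°, forward 6.6 m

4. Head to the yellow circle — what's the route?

turn left 65°, forward 5.5 m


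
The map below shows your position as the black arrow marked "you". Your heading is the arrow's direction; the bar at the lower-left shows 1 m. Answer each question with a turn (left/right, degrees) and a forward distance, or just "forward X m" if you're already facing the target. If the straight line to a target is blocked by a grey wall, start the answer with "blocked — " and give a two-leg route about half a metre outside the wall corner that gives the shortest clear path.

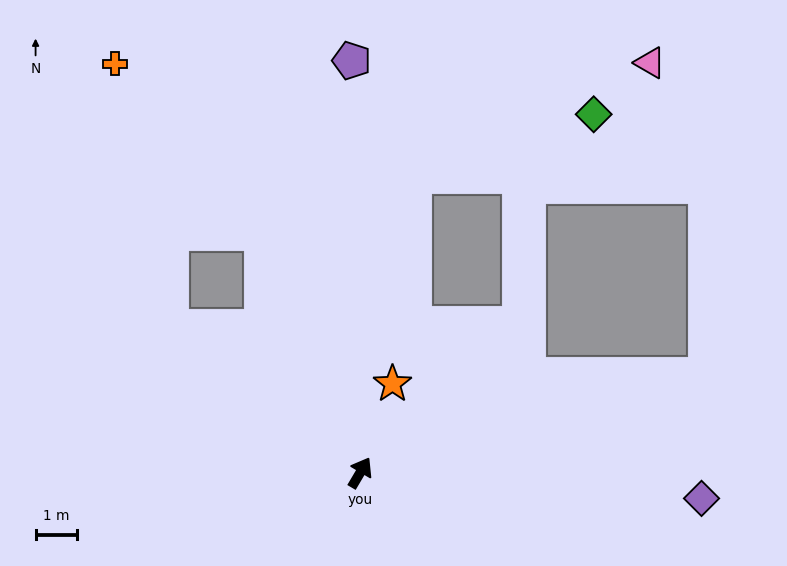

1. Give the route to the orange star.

turn left 11°, forward 2.3 m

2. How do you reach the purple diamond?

turn right 64°, forward 8.3 m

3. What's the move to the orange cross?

blocked — turn left 53°, forward 6.3 m, then turn left 18°, forward 5.4 m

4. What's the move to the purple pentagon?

turn left 32°, forward 10.0 m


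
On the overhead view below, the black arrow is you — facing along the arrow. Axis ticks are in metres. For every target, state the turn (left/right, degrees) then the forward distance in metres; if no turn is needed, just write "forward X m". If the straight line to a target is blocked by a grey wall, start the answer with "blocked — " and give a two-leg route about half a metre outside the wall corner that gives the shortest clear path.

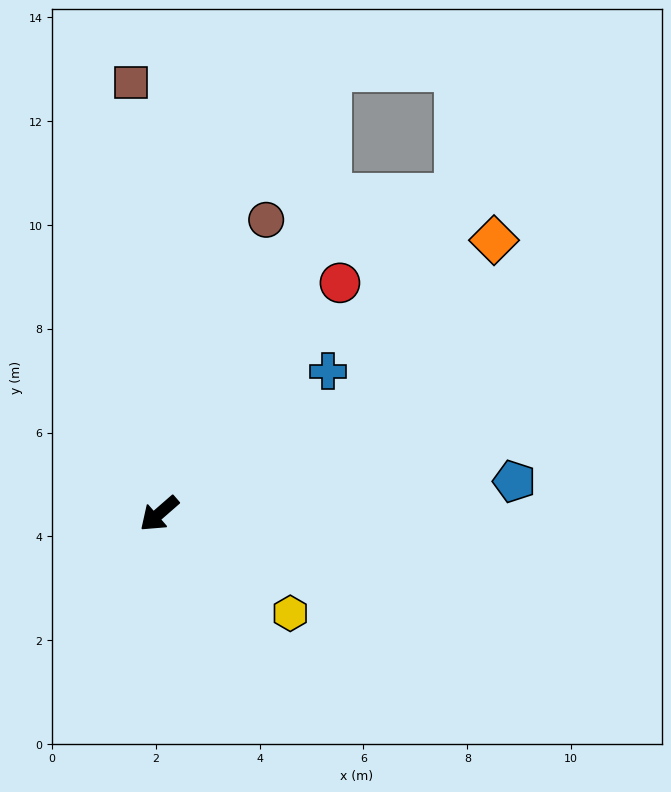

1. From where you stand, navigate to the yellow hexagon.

turn left 102°, forward 3.2 m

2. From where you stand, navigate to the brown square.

turn right 127°, forward 8.3 m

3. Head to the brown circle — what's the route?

turn right 151°, forward 6.0 m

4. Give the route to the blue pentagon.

turn left 144°, forward 6.9 m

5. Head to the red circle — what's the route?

turn right 169°, forward 5.6 m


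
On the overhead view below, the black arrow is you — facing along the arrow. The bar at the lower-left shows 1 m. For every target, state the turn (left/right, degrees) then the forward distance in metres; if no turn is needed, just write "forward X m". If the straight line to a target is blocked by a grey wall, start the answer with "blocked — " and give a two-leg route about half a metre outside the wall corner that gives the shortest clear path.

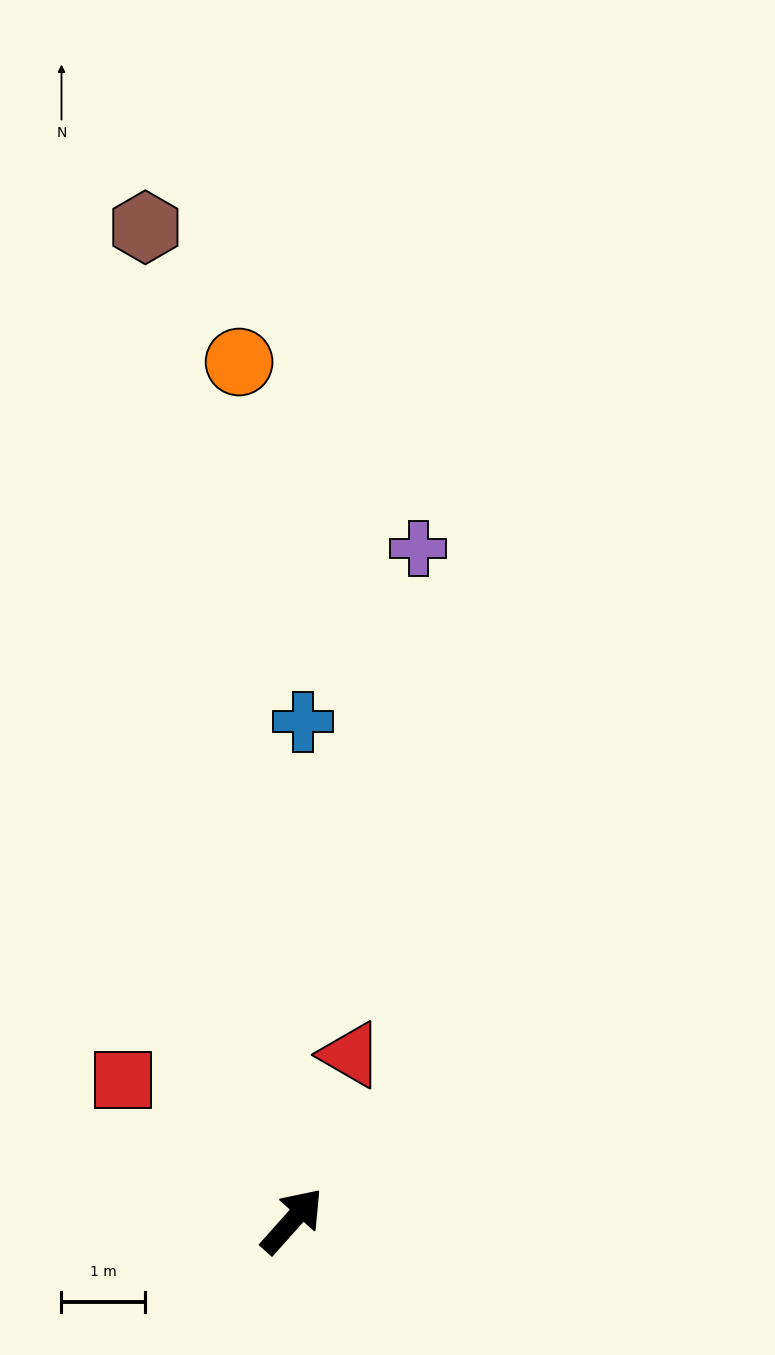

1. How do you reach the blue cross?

turn left 41°, forward 6.0 m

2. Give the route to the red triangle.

turn left 22°, forward 2.1 m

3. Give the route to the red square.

turn left 92°, forward 2.6 m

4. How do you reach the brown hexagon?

turn left 50°, forward 12.0 m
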